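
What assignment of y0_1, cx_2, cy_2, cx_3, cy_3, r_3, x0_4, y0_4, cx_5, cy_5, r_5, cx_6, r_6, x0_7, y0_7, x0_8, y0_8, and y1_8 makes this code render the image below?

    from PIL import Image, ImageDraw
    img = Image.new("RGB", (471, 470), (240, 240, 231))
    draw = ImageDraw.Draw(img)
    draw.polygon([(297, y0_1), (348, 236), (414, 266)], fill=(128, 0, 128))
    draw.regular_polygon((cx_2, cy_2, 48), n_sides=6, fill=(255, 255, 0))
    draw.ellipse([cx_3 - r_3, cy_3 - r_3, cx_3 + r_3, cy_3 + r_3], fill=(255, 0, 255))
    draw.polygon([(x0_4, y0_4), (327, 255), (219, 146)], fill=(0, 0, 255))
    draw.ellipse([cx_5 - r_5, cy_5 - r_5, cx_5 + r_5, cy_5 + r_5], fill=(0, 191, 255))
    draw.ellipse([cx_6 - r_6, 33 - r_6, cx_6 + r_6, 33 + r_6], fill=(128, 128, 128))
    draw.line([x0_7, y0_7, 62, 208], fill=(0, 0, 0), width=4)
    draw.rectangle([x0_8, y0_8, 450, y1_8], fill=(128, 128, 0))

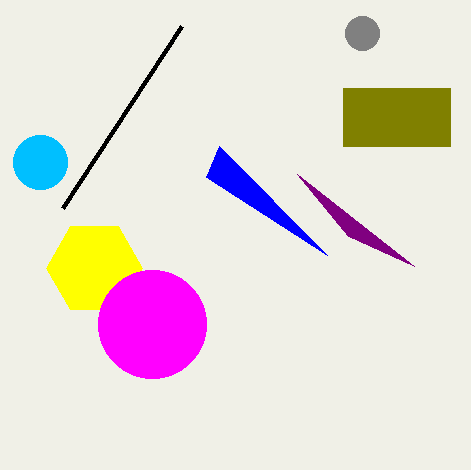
y0_1 = 174, cx_2 = 94, cy_2 = 268, cx_3 = 152, cy_3 = 324, r_3 = 54, x0_4 = 206, y0_4 = 177, cx_5 = 40, cy_5 = 162, r_5 = 27, cx_6 = 362, r_6 = 17, x0_7 = 181, y0_7 = 26, x0_8 = 343, y0_8 = 88, y1_8 = 146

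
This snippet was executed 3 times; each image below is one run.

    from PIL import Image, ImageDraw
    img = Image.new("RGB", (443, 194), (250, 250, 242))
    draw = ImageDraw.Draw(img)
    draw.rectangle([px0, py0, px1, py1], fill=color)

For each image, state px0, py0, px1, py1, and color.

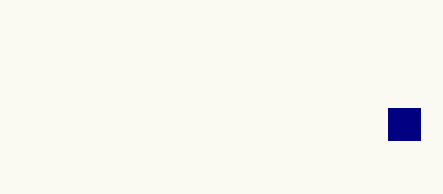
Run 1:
px0 = 388
py0 = 108
px1 = 420
py1 = 140
color = 'navy'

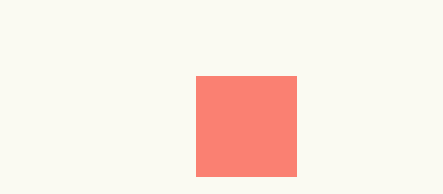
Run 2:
px0 = 196
py0 = 76
px1 = 296
py1 = 176
color = 'salmon'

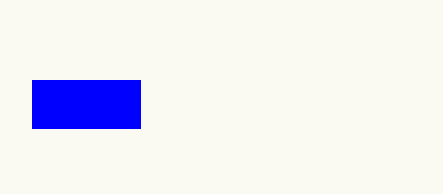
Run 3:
px0 = 32, py0 = 80, px1 = 140, py1 = 128, color = 'blue'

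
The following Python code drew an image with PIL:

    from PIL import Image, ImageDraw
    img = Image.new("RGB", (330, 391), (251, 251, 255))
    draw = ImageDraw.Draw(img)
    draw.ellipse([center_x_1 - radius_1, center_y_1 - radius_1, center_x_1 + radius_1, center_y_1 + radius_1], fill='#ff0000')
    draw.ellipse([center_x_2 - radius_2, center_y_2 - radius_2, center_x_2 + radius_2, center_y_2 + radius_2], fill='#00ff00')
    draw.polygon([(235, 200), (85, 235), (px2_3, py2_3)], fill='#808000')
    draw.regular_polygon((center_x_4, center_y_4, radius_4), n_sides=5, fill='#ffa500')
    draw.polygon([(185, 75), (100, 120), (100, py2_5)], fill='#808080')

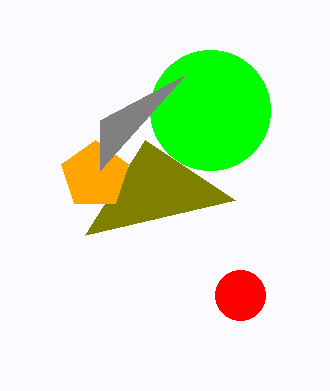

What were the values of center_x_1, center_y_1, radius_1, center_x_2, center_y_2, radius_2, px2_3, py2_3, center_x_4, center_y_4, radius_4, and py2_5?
center_x_1 = 240, center_y_1 = 295, radius_1 = 25, center_x_2 = 210, center_y_2 = 110, radius_2 = 60, px2_3 = 145, py2_3 = 140, center_x_4 = 95, center_y_4 = 175, radius_4 = 35, py2_5 = 170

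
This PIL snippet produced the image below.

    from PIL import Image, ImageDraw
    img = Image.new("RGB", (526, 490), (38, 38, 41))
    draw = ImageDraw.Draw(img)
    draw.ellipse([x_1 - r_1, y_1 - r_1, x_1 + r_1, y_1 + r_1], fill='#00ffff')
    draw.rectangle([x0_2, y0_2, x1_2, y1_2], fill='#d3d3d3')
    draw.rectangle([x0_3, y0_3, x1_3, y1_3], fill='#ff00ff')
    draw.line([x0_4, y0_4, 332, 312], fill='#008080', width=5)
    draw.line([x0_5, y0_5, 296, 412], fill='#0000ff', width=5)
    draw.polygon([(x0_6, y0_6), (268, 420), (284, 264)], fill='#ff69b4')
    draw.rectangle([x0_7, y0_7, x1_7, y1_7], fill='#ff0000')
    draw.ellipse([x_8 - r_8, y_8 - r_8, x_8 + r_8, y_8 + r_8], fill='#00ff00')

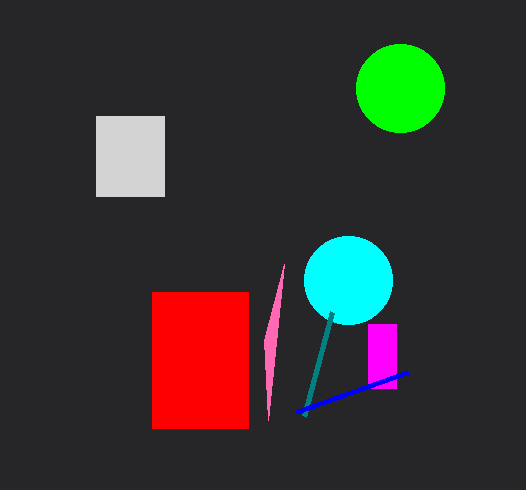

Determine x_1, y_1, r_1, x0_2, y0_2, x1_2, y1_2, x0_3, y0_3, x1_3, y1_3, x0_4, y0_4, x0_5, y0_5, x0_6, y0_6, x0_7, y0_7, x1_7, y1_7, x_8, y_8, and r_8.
x_1 = 348, y_1 = 280, r_1 = 44, x0_2 = 96, y0_2 = 116, x1_2 = 164, y1_2 = 196, x0_3 = 368, y0_3 = 324, x1_3 = 396, y1_3 = 388, x0_4 = 304, y0_4 = 416, x0_5 = 408, y0_5 = 372, x0_6 = 264, y0_6 = 340, x0_7 = 152, y0_7 = 292, x1_7 = 248, y1_7 = 428, x_8 = 400, y_8 = 88, r_8 = 44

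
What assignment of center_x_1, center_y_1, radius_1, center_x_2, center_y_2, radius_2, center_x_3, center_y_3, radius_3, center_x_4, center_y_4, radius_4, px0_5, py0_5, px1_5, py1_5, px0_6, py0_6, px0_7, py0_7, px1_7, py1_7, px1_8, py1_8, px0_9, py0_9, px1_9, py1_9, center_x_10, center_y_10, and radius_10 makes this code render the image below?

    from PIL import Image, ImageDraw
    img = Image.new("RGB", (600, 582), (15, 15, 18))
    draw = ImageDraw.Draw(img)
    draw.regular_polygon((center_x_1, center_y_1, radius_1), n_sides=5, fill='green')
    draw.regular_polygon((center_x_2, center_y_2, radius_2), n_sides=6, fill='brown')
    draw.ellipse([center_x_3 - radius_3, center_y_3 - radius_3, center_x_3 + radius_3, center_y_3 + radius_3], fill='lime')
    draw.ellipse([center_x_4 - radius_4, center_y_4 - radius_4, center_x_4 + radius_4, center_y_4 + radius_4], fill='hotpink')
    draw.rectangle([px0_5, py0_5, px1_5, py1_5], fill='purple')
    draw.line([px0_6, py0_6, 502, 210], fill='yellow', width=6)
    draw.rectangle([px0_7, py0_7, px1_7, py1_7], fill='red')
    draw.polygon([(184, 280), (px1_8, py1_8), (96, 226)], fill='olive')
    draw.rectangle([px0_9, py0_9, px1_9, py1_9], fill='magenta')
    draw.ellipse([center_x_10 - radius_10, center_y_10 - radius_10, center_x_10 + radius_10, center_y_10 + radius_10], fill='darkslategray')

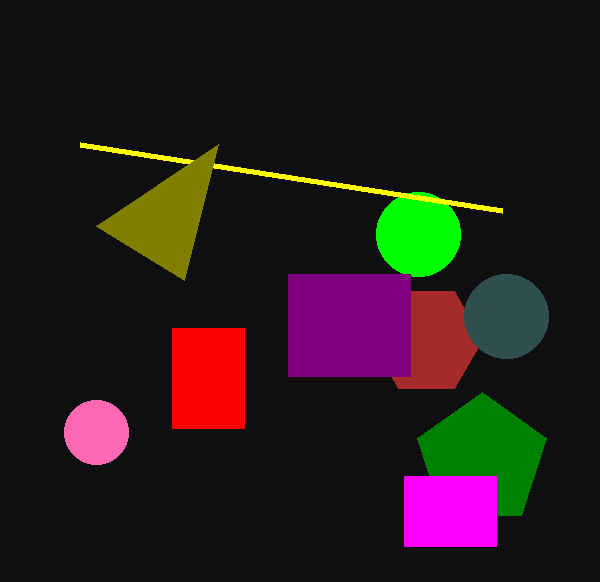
center_x_1 = 482
center_y_1 = 460
radius_1 = 68
center_x_2 = 426
center_y_2 = 340
radius_2 = 56
center_x_3 = 418
center_y_3 = 234
radius_3 = 42
center_x_4 = 96
center_y_4 = 432
radius_4 = 32
px0_5 = 288
py0_5 = 274
px1_5 = 410
py1_5 = 376
px0_6 = 80
py0_6 = 144
px0_7 = 172
py0_7 = 328
px1_7 = 244
py1_7 = 428
px1_8 = 218
py1_8 = 144
px0_9 = 404
py0_9 = 476
px1_9 = 496
py1_9 = 546
center_x_10 = 506
center_y_10 = 316
radius_10 = 42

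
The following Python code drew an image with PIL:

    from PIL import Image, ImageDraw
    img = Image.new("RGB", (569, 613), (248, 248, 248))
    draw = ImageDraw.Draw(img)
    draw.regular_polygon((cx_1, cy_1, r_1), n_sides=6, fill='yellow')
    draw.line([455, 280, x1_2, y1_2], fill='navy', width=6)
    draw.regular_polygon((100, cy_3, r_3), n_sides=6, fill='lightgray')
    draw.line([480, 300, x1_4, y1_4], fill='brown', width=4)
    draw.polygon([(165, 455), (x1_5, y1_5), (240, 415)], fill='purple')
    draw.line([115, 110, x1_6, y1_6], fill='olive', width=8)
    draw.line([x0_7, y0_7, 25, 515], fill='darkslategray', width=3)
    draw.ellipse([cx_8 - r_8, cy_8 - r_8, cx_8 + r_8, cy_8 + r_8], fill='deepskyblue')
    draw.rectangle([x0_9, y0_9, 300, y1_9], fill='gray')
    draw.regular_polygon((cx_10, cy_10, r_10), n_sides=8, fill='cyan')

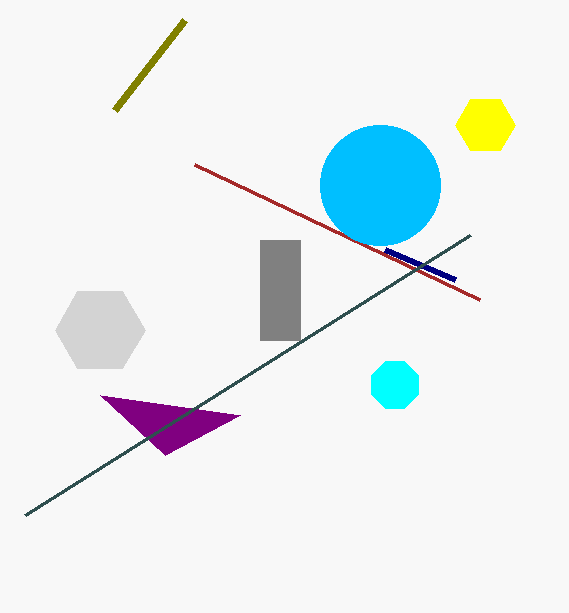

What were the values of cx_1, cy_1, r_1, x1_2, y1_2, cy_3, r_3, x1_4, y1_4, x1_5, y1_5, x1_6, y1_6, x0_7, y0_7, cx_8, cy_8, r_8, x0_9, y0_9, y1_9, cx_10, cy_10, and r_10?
cx_1 = 485; cy_1 = 125; r_1 = 30; x1_2 = 385; y1_2 = 250; cy_3 = 330; r_3 = 45; x1_4 = 195; y1_4 = 165; x1_5 = 100; y1_5 = 395; x1_6 = 185; y1_6 = 20; x0_7 = 470; y0_7 = 235; cx_8 = 380; cy_8 = 185; r_8 = 60; x0_9 = 260; y0_9 = 240; y1_9 = 340; cx_10 = 395; cy_10 = 385; r_10 = 25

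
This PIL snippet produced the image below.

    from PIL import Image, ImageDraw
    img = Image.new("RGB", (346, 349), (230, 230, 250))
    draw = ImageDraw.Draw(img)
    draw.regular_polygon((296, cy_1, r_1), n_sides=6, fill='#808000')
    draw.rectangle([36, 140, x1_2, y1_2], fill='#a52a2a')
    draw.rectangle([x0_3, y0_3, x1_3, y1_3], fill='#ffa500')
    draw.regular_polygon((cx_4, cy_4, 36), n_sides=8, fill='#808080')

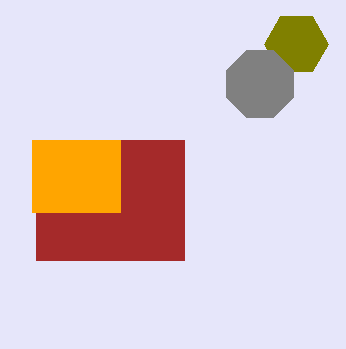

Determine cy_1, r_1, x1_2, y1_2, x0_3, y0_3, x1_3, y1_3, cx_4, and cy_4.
cy_1 = 44, r_1 = 32, x1_2 = 184, y1_2 = 260, x0_3 = 32, y0_3 = 140, x1_3 = 120, y1_3 = 212, cx_4 = 260, cy_4 = 84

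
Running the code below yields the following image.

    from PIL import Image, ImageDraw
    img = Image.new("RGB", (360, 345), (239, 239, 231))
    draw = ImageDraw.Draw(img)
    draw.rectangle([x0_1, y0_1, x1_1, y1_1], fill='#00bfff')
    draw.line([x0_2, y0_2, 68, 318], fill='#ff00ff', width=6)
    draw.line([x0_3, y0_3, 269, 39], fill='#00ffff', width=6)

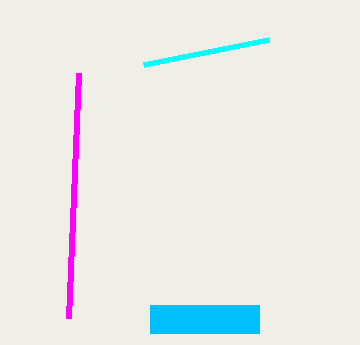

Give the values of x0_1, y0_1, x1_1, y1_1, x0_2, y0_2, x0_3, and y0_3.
x0_1 = 150
y0_1 = 305
x1_1 = 259
y1_1 = 333
x0_2 = 78
y0_2 = 73
x0_3 = 144
y0_3 = 64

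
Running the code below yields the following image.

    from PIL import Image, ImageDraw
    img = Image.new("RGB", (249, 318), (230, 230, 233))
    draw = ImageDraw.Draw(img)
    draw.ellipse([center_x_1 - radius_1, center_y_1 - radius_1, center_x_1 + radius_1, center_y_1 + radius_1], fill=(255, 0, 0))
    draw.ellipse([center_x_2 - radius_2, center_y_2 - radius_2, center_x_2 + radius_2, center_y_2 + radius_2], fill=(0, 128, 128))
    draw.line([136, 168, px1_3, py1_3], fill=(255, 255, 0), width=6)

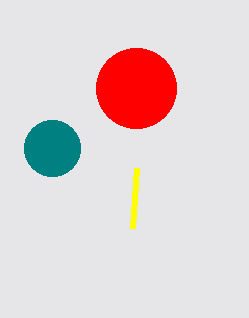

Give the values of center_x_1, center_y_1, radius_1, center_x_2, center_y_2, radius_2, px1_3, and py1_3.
center_x_1 = 136; center_y_1 = 88; radius_1 = 40; center_x_2 = 52; center_y_2 = 148; radius_2 = 28; px1_3 = 132; py1_3 = 228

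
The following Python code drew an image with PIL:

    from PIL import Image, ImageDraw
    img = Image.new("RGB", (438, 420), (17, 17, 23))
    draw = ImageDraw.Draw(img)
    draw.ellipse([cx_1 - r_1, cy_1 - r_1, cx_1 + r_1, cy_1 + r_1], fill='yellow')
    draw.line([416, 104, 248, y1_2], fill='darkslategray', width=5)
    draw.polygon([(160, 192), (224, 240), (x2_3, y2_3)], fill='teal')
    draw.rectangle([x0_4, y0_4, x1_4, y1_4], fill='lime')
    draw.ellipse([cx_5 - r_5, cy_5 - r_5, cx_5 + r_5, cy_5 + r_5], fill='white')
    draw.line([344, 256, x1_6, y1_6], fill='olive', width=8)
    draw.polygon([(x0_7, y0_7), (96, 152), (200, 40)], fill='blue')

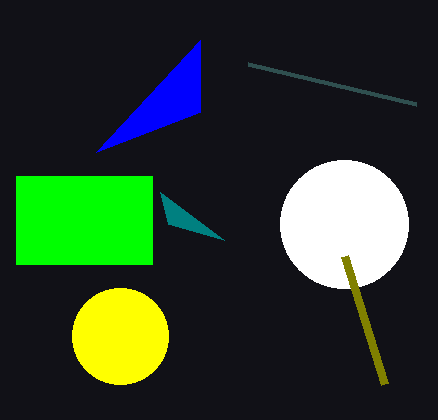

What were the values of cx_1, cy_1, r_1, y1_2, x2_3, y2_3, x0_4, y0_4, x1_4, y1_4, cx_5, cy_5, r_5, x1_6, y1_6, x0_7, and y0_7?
cx_1 = 120, cy_1 = 336, r_1 = 48, y1_2 = 64, x2_3 = 168, y2_3 = 224, x0_4 = 16, y0_4 = 176, x1_4 = 152, y1_4 = 264, cx_5 = 344, cy_5 = 224, r_5 = 64, x1_6 = 384, y1_6 = 384, x0_7 = 200, y0_7 = 112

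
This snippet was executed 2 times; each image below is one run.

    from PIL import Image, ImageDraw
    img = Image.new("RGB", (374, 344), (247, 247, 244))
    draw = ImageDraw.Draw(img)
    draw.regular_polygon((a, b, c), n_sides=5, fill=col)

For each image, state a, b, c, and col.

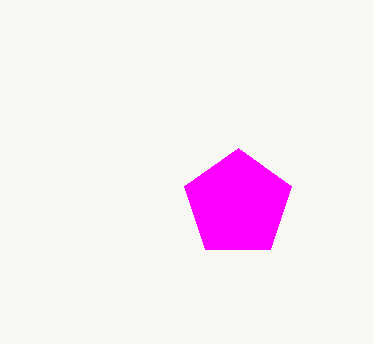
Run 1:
a = 238, b = 204, c = 56, col = 'magenta'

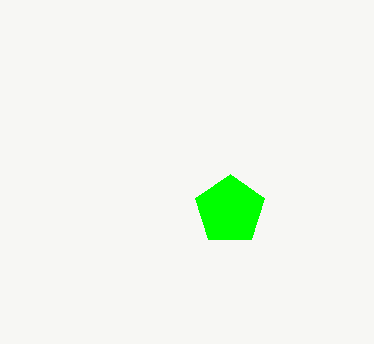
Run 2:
a = 230
b = 210
c = 36
col = 'lime'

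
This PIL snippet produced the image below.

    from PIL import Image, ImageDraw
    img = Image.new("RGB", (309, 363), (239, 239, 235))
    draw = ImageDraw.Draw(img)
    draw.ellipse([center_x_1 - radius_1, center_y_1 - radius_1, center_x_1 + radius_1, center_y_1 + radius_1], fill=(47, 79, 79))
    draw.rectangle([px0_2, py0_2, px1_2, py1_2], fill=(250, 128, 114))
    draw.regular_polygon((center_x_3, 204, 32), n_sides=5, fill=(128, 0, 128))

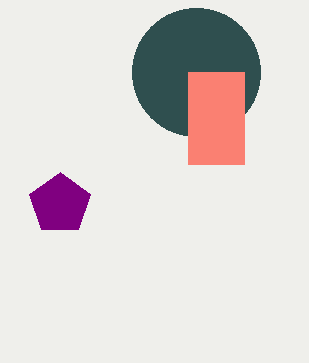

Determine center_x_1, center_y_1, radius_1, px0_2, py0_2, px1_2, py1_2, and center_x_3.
center_x_1 = 196
center_y_1 = 72
radius_1 = 64
px0_2 = 188
py0_2 = 72
px1_2 = 244
py1_2 = 164
center_x_3 = 60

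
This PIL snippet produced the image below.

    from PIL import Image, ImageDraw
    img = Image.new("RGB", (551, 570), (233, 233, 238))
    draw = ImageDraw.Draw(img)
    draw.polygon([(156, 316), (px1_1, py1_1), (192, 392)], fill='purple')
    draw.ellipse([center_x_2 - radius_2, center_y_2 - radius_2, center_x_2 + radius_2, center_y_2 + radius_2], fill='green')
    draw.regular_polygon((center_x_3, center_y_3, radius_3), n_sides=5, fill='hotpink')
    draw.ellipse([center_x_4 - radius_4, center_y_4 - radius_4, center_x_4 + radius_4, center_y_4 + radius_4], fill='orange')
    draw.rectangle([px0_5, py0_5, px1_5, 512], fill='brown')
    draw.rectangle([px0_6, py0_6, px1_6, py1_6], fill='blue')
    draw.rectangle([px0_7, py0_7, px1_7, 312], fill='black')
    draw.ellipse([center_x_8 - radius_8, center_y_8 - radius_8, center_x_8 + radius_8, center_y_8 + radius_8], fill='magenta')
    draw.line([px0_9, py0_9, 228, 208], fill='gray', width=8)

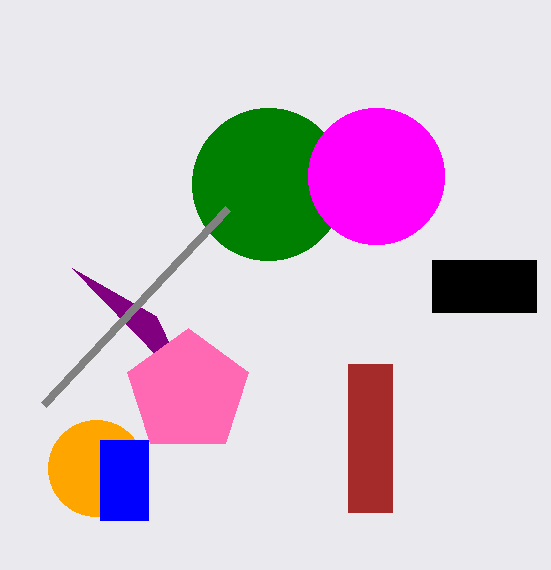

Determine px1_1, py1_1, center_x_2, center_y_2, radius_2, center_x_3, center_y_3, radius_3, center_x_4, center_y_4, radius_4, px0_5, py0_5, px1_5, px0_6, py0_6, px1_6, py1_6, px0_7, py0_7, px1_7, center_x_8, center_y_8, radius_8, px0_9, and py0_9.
px1_1 = 72
py1_1 = 268
center_x_2 = 268
center_y_2 = 184
radius_2 = 76
center_x_3 = 188
center_y_3 = 392
radius_3 = 64
center_x_4 = 96
center_y_4 = 468
radius_4 = 48
px0_5 = 348
py0_5 = 364
px1_5 = 392
px0_6 = 100
py0_6 = 440
px1_6 = 148
py1_6 = 520
px0_7 = 432
py0_7 = 260
px1_7 = 536
center_x_8 = 376
center_y_8 = 176
radius_8 = 68
px0_9 = 44
py0_9 = 404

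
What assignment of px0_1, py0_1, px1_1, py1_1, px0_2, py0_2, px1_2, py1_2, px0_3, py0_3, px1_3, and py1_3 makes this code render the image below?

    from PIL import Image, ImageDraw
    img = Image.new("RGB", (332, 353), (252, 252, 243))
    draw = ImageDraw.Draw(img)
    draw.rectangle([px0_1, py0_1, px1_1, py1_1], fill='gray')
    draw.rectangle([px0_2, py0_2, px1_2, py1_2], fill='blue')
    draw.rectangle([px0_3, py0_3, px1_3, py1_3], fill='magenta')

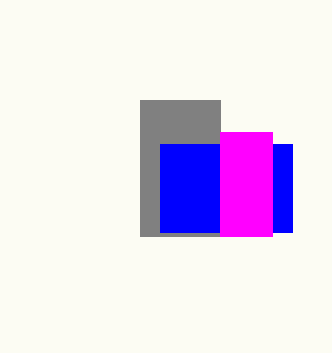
px0_1 = 140; py0_1 = 100; px1_1 = 220; py1_1 = 236; px0_2 = 160; py0_2 = 144; px1_2 = 292; py1_2 = 232; px0_3 = 220; py0_3 = 132; px1_3 = 272; py1_3 = 236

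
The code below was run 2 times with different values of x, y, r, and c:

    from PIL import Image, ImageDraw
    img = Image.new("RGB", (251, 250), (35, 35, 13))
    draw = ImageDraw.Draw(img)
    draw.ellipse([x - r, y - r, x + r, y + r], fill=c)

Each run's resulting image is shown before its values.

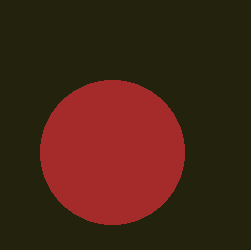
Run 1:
x = 112
y = 152
r = 72
c = 'brown'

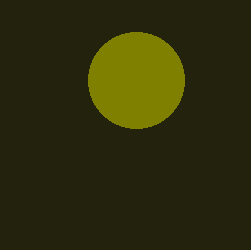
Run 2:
x = 136, y = 80, r = 48, c = 'olive'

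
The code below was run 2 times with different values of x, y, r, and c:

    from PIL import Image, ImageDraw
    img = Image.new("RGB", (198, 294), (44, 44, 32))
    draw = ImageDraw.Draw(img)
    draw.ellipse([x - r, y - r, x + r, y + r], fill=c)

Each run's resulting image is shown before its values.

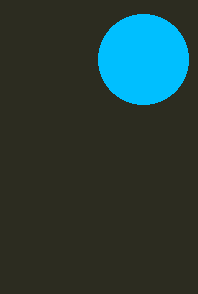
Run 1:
x = 143; y = 59; r = 45; c = 'deepskyblue'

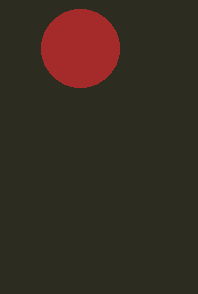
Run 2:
x = 80, y = 48, r = 39, c = 'brown'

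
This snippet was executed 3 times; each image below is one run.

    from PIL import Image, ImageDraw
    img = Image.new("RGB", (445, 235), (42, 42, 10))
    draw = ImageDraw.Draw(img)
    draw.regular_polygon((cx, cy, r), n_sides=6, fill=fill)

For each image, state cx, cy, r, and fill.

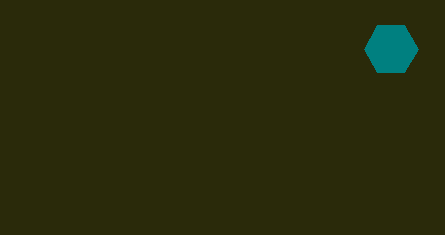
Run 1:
cx = 391, cy = 49, r = 27, fill = 'teal'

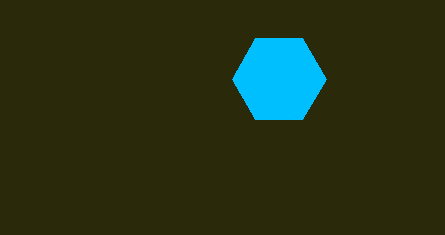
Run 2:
cx = 279; cy = 79; r = 47; fill = 'deepskyblue'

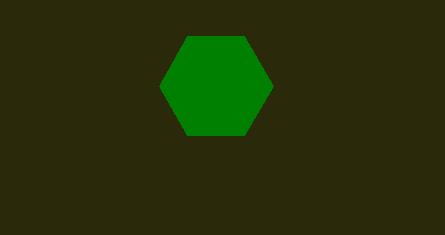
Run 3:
cx = 216
cy = 86
r = 57
fill = 'green'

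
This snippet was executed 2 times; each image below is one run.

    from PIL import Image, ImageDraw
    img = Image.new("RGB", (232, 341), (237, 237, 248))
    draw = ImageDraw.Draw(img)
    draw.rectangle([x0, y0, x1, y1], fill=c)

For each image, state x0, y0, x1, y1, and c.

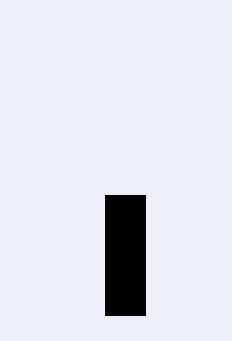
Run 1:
x0 = 105, y0 = 195, x1 = 145, y1 = 315, c = 'black'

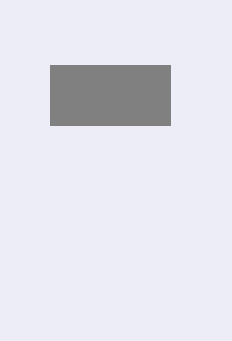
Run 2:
x0 = 50; y0 = 65; x1 = 170; y1 = 125; c = 'gray'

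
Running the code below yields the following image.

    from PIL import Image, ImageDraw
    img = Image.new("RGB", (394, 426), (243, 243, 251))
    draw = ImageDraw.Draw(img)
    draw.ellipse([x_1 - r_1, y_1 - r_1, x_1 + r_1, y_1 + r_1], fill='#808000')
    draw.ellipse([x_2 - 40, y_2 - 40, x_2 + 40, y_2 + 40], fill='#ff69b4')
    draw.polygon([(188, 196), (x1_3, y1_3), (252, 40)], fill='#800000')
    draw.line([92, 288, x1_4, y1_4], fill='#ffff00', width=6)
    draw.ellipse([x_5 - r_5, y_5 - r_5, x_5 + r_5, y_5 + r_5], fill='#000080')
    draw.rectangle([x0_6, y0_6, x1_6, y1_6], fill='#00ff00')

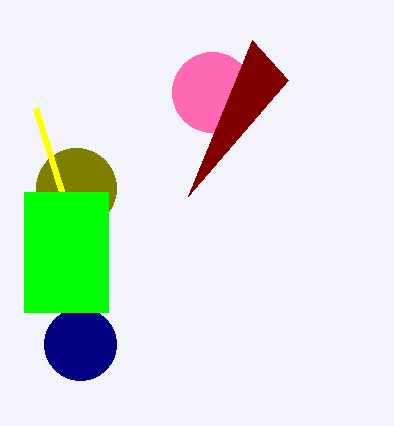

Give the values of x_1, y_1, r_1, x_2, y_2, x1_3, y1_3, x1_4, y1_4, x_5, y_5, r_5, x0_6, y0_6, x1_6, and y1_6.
x_1 = 76
y_1 = 188
r_1 = 40
x_2 = 212
y_2 = 92
x1_3 = 288
y1_3 = 80
x1_4 = 36
y1_4 = 108
x_5 = 80
y_5 = 344
r_5 = 36
x0_6 = 24
y0_6 = 192
x1_6 = 108
y1_6 = 312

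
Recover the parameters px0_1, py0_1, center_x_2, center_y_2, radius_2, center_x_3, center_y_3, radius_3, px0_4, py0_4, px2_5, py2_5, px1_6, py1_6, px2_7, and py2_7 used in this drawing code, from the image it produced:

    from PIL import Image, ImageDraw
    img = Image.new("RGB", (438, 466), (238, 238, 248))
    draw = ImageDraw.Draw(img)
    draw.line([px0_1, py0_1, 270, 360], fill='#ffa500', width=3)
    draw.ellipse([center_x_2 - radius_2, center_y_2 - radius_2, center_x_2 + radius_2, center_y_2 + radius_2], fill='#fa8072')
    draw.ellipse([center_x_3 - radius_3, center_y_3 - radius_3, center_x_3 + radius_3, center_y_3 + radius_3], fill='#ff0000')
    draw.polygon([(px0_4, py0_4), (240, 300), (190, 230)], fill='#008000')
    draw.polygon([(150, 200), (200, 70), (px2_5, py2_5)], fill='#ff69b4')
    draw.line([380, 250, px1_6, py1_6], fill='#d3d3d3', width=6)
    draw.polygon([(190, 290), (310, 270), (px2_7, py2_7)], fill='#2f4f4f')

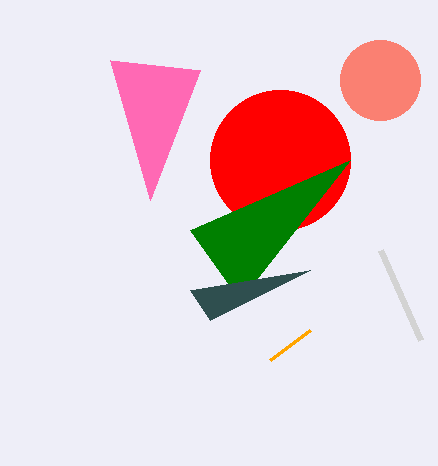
px0_1 = 310, py0_1 = 330, center_x_2 = 380, center_y_2 = 80, radius_2 = 40, center_x_3 = 280, center_y_3 = 160, radius_3 = 70, px0_4 = 350, py0_4 = 160, px2_5 = 110, py2_5 = 60, px1_6 = 420, py1_6 = 340, px2_7 = 210, py2_7 = 320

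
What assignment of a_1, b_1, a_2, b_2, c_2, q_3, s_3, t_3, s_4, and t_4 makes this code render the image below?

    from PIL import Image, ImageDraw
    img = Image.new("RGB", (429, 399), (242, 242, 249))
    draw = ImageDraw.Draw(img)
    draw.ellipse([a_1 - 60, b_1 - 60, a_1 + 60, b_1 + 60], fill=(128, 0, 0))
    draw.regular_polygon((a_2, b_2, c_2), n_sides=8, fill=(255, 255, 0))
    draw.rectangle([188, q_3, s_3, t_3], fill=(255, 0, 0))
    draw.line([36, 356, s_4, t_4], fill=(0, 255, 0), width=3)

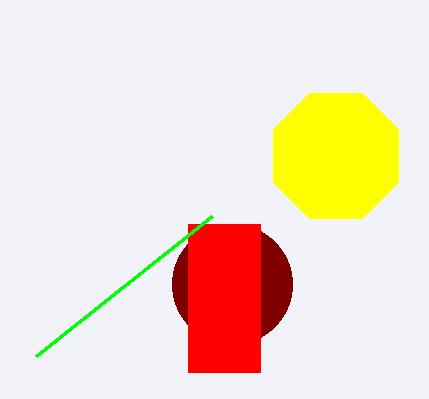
a_1 = 232; b_1 = 284; a_2 = 336; b_2 = 156; c_2 = 68; q_3 = 224; s_3 = 260; t_3 = 372; s_4 = 212; t_4 = 216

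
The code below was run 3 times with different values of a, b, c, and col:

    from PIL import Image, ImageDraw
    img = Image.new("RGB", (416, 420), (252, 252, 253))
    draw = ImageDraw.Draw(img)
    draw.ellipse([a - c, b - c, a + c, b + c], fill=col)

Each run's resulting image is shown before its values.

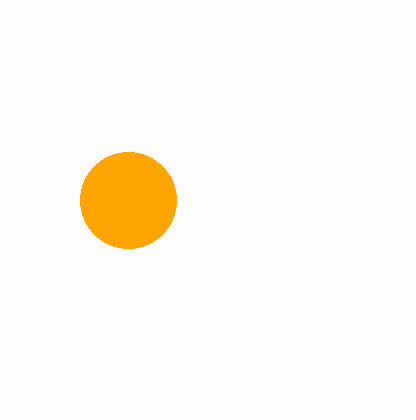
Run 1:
a = 128, b = 200, c = 48, col = 'orange'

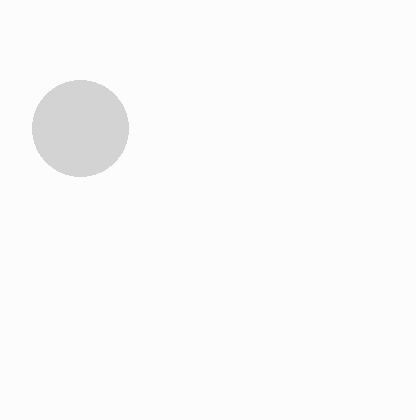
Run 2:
a = 80, b = 128, c = 48, col = 'lightgray'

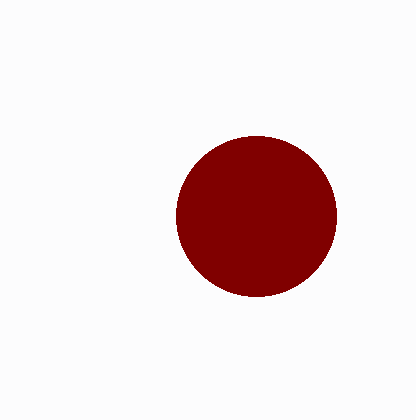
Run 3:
a = 256
b = 216
c = 80
col = 'maroon'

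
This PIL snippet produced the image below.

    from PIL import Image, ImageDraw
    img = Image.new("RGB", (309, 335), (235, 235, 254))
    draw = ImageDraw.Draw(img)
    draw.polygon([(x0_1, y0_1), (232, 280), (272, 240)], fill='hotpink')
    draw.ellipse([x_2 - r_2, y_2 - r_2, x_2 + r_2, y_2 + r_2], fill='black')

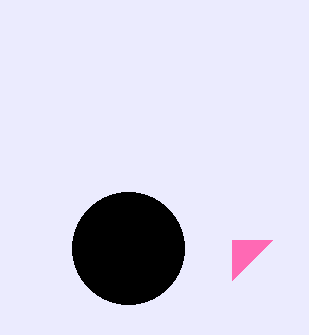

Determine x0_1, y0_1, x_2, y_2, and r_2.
x0_1 = 232; y0_1 = 240; x_2 = 128; y_2 = 248; r_2 = 56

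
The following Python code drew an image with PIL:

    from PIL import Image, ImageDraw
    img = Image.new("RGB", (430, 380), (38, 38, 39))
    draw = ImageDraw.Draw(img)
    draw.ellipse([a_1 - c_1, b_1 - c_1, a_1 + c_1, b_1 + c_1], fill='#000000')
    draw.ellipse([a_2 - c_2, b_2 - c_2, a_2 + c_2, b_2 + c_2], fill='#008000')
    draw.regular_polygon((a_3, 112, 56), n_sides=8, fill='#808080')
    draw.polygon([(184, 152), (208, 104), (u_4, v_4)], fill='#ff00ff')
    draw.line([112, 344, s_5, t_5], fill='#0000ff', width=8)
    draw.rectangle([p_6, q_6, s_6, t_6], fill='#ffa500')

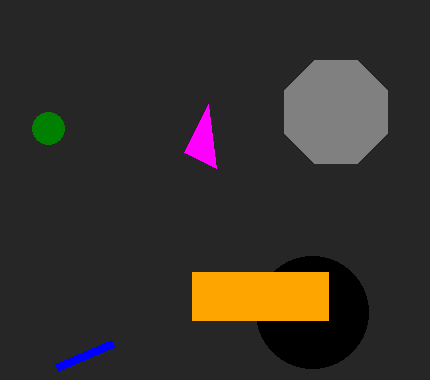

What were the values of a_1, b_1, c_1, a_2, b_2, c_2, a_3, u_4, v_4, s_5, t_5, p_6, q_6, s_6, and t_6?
a_1 = 312; b_1 = 312; c_1 = 56; a_2 = 48; b_2 = 128; c_2 = 16; a_3 = 336; u_4 = 216; v_4 = 168; s_5 = 56; t_5 = 368; p_6 = 192; q_6 = 272; s_6 = 328; t_6 = 320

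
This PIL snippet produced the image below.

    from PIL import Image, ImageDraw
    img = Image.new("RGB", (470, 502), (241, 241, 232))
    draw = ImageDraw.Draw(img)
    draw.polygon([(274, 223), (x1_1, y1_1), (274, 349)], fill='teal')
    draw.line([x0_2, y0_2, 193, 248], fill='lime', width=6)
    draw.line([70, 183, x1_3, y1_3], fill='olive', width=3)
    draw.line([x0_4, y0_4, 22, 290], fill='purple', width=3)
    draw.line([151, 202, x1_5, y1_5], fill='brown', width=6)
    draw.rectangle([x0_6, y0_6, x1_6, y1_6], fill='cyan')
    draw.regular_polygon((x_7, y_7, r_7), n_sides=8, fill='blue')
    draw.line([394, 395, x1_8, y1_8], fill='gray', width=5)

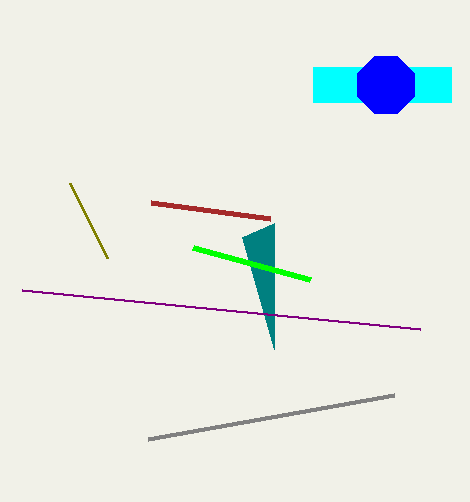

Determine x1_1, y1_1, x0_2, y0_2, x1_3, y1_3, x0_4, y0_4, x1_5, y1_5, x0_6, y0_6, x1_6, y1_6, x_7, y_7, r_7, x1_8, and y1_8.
x1_1 = 242, y1_1 = 237, x0_2 = 310, y0_2 = 280, x1_3 = 107, y1_3 = 258, x0_4 = 420, y0_4 = 329, x1_5 = 270, y1_5 = 218, x0_6 = 313, y0_6 = 67, x1_6 = 451, y1_6 = 102, x_7 = 386, y_7 = 85, r_7 = 31, x1_8 = 148, y1_8 = 439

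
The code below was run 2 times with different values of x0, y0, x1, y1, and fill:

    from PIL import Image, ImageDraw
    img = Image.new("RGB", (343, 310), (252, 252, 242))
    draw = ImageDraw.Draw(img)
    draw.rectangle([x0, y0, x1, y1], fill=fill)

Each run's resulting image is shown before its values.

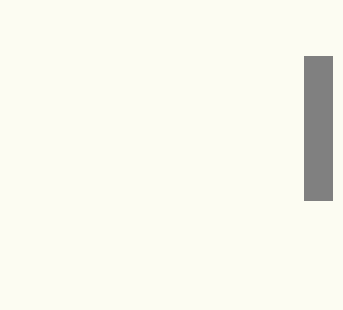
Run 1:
x0 = 304, y0 = 56, x1 = 332, y1 = 200, fill = 'gray'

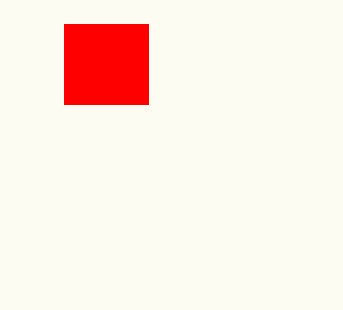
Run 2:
x0 = 64, y0 = 24, x1 = 148, y1 = 104, fill = 'red'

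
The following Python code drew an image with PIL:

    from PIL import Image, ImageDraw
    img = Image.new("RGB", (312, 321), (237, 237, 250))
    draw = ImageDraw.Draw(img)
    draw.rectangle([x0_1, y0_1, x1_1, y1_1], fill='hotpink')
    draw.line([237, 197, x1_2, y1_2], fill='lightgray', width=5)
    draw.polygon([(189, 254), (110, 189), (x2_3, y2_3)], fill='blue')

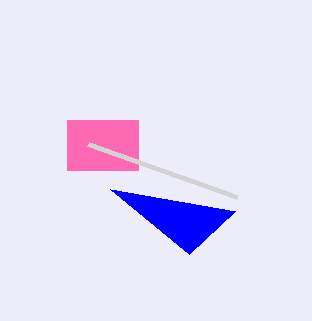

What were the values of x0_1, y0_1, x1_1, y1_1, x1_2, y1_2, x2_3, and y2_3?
x0_1 = 67, y0_1 = 120, x1_1 = 138, y1_1 = 170, x1_2 = 88, y1_2 = 144, x2_3 = 235, y2_3 = 211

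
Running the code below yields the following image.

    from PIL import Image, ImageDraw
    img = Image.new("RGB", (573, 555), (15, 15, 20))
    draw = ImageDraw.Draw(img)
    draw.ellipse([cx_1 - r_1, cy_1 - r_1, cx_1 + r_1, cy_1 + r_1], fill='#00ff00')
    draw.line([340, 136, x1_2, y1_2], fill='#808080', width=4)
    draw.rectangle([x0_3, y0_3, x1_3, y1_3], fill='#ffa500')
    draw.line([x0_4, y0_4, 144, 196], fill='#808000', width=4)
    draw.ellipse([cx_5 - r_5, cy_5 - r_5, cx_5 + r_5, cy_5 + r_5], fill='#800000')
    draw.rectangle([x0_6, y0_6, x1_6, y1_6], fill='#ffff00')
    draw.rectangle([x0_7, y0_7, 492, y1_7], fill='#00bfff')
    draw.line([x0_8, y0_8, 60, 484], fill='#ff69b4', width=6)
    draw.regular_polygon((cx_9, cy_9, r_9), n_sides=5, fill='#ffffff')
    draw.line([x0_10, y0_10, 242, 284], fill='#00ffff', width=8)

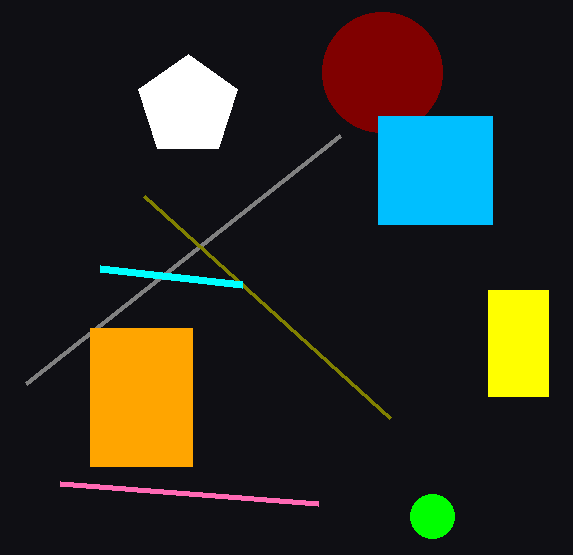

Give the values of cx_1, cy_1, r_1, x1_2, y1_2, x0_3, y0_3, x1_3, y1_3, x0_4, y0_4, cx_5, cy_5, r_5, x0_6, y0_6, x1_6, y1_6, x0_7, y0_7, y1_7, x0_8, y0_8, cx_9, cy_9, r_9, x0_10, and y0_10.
cx_1 = 432; cy_1 = 516; r_1 = 22; x1_2 = 26; y1_2 = 384; x0_3 = 90; y0_3 = 328; x1_3 = 192; y1_3 = 466; x0_4 = 390; y0_4 = 418; cx_5 = 382; cy_5 = 72; r_5 = 60; x0_6 = 488; y0_6 = 290; x1_6 = 548; y1_6 = 396; x0_7 = 378; y0_7 = 116; y1_7 = 224; x0_8 = 318; y0_8 = 504; cx_9 = 188; cy_9 = 106; r_9 = 52; x0_10 = 100; y0_10 = 268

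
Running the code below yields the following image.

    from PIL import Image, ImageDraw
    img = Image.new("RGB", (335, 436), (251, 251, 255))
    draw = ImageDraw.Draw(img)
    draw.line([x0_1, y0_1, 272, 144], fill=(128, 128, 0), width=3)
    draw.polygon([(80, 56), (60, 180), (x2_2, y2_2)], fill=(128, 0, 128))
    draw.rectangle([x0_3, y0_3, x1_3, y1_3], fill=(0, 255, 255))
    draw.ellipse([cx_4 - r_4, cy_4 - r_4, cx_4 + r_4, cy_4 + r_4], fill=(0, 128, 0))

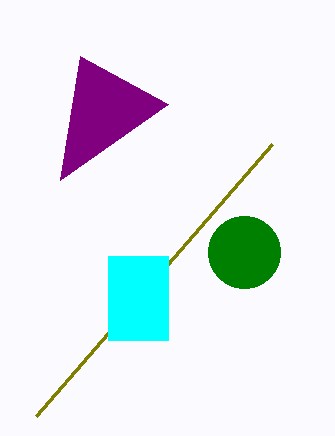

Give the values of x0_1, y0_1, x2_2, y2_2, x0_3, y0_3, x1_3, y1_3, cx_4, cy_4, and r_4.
x0_1 = 36; y0_1 = 416; x2_2 = 168; y2_2 = 104; x0_3 = 108; y0_3 = 256; x1_3 = 168; y1_3 = 340; cx_4 = 244; cy_4 = 252; r_4 = 36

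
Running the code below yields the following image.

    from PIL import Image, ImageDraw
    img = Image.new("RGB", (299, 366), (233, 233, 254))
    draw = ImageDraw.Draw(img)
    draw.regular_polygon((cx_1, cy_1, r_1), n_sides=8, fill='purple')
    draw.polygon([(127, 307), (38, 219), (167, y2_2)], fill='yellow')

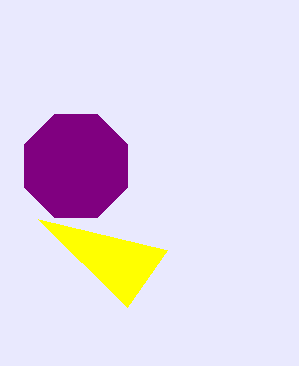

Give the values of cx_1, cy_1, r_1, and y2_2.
cx_1 = 76
cy_1 = 166
r_1 = 56
y2_2 = 250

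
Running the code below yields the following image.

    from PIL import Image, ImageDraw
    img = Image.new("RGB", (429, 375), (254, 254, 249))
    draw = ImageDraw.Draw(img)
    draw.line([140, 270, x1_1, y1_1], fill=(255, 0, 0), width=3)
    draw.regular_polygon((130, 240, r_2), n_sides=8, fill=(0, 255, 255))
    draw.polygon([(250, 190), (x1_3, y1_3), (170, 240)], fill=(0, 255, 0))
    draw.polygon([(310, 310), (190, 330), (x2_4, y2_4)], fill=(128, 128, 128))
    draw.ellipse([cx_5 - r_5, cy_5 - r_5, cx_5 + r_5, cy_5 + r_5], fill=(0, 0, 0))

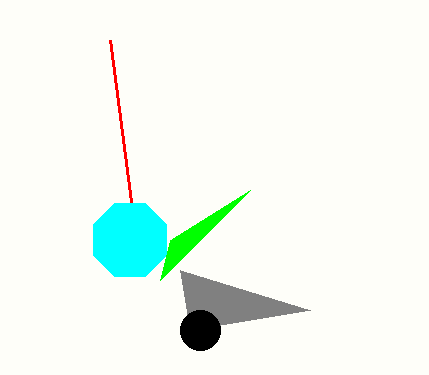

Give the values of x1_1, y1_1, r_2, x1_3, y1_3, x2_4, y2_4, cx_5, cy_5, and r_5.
x1_1 = 110, y1_1 = 40, r_2 = 40, x1_3 = 160, y1_3 = 280, x2_4 = 180, y2_4 = 270, cx_5 = 200, cy_5 = 330, r_5 = 20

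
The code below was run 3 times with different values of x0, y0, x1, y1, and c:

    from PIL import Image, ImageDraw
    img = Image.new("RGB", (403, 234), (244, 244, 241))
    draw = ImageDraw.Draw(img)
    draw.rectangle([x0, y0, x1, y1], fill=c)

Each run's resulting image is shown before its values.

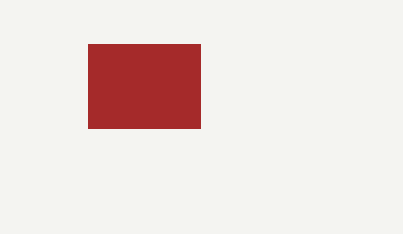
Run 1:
x0 = 88
y0 = 44
x1 = 200
y1 = 128
c = 'brown'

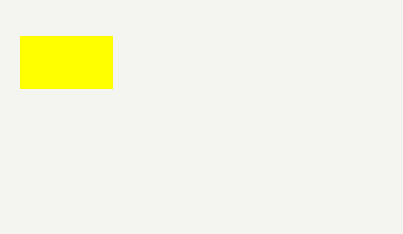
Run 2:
x0 = 20; y0 = 36; x1 = 112; y1 = 88; c = 'yellow'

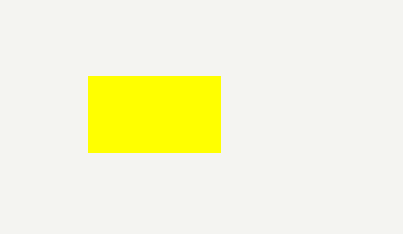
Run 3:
x0 = 88
y0 = 76
x1 = 220
y1 = 152
c = 'yellow'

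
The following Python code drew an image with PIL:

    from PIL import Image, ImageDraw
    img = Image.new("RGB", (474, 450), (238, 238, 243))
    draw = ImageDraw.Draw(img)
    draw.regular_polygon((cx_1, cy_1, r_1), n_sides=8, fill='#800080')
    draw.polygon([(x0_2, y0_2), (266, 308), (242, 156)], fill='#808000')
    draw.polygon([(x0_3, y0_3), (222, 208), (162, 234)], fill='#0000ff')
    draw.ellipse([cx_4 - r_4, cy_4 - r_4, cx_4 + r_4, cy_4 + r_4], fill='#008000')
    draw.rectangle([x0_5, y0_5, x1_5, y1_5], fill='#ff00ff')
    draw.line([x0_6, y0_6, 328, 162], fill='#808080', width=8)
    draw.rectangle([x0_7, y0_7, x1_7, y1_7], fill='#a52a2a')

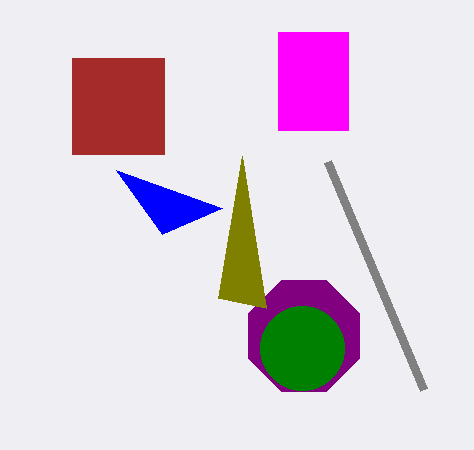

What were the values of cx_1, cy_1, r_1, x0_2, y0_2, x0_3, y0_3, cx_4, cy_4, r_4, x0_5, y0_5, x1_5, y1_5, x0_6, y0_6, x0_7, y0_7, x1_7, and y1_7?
cx_1 = 304
cy_1 = 336
r_1 = 60
x0_2 = 218
y0_2 = 298
x0_3 = 116
y0_3 = 170
cx_4 = 302
cy_4 = 348
r_4 = 42
x0_5 = 278
y0_5 = 32
x1_5 = 348
y1_5 = 130
x0_6 = 424
y0_6 = 390
x0_7 = 72
y0_7 = 58
x1_7 = 164
y1_7 = 154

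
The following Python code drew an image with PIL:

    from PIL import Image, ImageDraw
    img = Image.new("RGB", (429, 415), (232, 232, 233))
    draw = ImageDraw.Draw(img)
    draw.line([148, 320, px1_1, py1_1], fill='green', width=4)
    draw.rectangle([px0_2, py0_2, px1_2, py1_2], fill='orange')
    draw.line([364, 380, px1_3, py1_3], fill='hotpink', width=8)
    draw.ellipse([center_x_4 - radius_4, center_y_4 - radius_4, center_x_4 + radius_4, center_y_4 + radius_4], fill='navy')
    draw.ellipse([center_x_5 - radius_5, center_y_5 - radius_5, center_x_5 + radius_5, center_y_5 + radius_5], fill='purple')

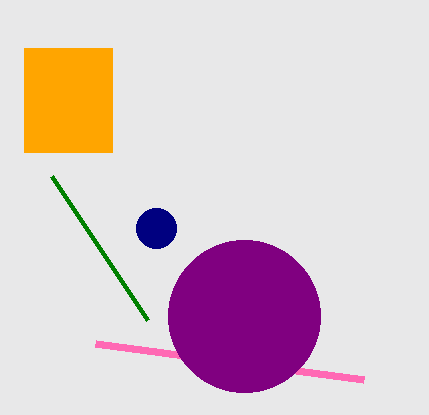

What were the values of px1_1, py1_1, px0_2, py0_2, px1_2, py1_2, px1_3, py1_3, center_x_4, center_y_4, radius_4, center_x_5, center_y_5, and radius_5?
px1_1 = 52
py1_1 = 176
px0_2 = 24
py0_2 = 48
px1_2 = 112
py1_2 = 152
px1_3 = 96
py1_3 = 344
center_x_4 = 156
center_y_4 = 228
radius_4 = 20
center_x_5 = 244
center_y_5 = 316
radius_5 = 76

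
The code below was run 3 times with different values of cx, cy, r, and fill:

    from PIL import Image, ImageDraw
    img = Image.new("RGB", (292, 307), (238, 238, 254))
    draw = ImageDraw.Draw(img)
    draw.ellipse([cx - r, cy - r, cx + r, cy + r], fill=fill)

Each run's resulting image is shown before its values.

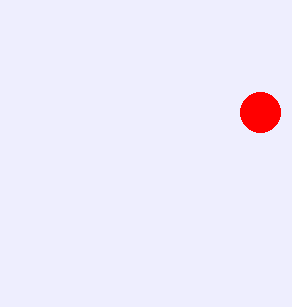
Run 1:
cx = 260; cy = 112; r = 20; fill = 'red'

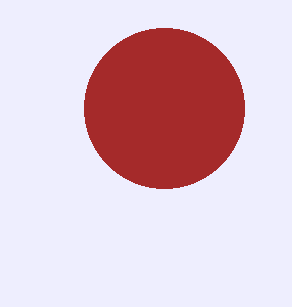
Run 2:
cx = 164
cy = 108
r = 80
fill = 'brown'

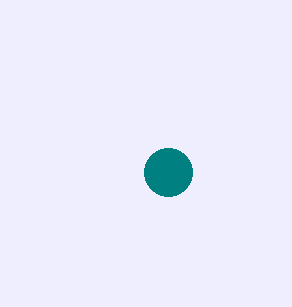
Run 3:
cx = 168, cy = 172, r = 24, fill = 'teal'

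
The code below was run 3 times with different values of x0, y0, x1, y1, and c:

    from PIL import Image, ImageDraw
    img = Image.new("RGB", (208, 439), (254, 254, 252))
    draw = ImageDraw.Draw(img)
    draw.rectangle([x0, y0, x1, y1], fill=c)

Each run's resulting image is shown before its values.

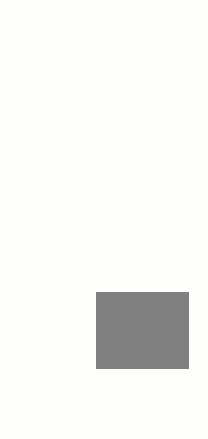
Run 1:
x0 = 96
y0 = 292
x1 = 188
y1 = 368
c = 'gray'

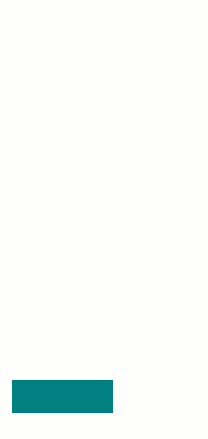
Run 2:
x0 = 12
y0 = 380
x1 = 112
y1 = 412
c = 'teal'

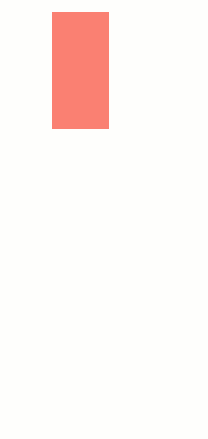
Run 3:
x0 = 52
y0 = 12
x1 = 108
y1 = 128
c = 'salmon'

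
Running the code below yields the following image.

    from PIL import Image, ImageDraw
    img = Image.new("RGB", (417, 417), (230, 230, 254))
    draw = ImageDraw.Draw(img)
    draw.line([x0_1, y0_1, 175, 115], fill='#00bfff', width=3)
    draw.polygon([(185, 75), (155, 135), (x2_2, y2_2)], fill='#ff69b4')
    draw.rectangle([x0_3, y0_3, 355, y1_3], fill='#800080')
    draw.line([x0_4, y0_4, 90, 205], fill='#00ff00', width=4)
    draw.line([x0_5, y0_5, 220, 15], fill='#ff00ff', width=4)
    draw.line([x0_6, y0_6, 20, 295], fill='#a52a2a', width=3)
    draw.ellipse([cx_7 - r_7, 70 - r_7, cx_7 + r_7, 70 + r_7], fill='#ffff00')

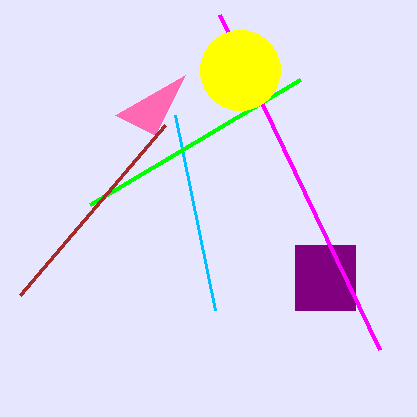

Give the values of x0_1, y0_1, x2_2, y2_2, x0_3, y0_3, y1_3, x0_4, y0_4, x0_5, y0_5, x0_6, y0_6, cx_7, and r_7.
x0_1 = 215
y0_1 = 310
x2_2 = 115
y2_2 = 115
x0_3 = 295
y0_3 = 245
y1_3 = 310
x0_4 = 300
y0_4 = 80
x0_5 = 380
y0_5 = 350
x0_6 = 165
y0_6 = 125
cx_7 = 240
r_7 = 40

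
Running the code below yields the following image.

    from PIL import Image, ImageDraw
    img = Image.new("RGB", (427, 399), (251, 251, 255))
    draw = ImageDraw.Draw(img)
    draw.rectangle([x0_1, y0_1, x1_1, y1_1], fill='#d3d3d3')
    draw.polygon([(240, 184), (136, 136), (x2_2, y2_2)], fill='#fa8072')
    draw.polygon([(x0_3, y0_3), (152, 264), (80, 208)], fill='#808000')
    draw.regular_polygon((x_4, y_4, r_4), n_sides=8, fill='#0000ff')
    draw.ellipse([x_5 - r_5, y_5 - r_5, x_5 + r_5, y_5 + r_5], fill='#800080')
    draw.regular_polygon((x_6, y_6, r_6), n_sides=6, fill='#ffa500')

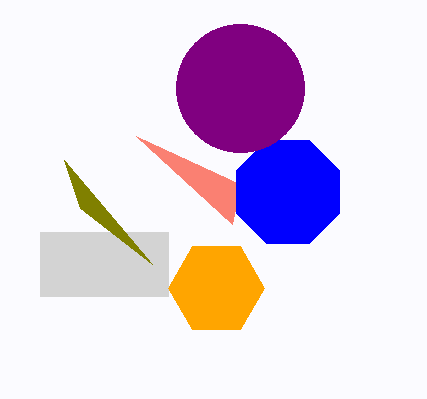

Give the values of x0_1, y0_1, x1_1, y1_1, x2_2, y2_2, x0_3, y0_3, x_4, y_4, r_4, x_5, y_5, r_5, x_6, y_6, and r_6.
x0_1 = 40
y0_1 = 232
x1_1 = 168
y1_1 = 296
x2_2 = 232
y2_2 = 224
x0_3 = 64
y0_3 = 160
x_4 = 288
y_4 = 192
r_4 = 56
x_5 = 240
y_5 = 88
r_5 = 64
x_6 = 216
y_6 = 288
r_6 = 48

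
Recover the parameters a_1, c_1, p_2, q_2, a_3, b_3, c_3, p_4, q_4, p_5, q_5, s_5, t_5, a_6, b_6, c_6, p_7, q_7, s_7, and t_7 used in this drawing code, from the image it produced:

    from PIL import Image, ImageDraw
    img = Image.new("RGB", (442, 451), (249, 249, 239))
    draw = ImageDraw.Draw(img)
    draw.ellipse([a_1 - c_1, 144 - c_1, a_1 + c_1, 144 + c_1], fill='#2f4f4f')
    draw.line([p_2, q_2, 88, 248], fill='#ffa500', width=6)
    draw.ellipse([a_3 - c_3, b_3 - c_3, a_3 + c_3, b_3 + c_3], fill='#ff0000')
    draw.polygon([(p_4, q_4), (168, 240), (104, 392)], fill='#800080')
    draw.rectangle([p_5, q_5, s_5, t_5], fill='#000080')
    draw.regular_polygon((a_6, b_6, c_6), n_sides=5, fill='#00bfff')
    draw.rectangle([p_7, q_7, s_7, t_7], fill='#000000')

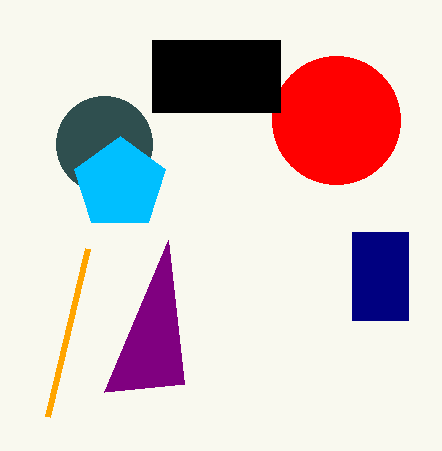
a_1 = 104, c_1 = 48, p_2 = 48, q_2 = 416, a_3 = 336, b_3 = 120, c_3 = 64, p_4 = 184, q_4 = 384, p_5 = 352, q_5 = 232, s_5 = 408, t_5 = 320, a_6 = 120, b_6 = 184, c_6 = 48, p_7 = 152, q_7 = 40, s_7 = 280, t_7 = 112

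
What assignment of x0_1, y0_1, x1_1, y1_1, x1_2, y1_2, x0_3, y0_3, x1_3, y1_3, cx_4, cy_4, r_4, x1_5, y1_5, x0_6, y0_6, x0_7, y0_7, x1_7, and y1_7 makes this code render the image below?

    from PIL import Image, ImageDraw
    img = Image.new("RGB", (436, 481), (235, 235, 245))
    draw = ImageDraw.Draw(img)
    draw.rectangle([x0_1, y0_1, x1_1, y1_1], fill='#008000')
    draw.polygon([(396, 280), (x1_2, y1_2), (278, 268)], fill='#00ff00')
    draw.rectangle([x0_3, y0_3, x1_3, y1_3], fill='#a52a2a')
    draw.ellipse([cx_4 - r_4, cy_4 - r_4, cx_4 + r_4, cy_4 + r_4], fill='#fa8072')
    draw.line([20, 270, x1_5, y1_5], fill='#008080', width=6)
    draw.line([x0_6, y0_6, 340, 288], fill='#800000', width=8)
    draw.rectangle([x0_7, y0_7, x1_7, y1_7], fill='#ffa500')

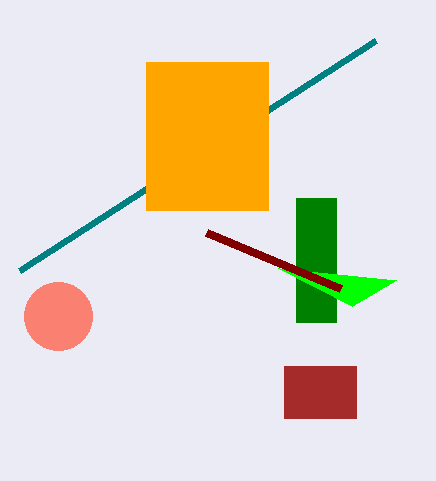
x0_1 = 296, y0_1 = 198, x1_1 = 336, y1_1 = 322, x1_2 = 352, y1_2 = 306, x0_3 = 284, y0_3 = 366, x1_3 = 356, y1_3 = 418, cx_4 = 58, cy_4 = 316, r_4 = 34, x1_5 = 376, y1_5 = 40, x0_6 = 206, y0_6 = 232, x0_7 = 146, y0_7 = 62, x1_7 = 268, y1_7 = 210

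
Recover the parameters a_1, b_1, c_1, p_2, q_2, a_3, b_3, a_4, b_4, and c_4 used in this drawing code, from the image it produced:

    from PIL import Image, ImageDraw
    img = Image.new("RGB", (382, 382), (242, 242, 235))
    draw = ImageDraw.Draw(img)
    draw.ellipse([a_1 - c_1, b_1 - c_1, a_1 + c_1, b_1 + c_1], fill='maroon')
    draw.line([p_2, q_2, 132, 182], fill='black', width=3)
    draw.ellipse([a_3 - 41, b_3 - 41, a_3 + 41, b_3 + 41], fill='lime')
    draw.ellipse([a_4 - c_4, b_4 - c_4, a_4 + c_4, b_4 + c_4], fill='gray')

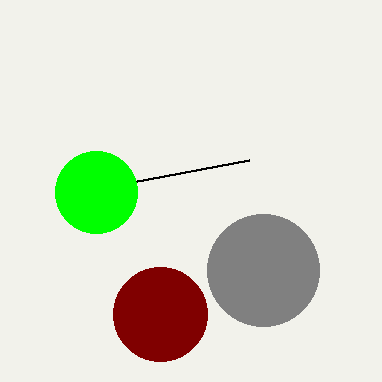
a_1 = 160
b_1 = 314
c_1 = 47
p_2 = 249
q_2 = 160
a_3 = 96
b_3 = 192
a_4 = 263
b_4 = 270
c_4 = 56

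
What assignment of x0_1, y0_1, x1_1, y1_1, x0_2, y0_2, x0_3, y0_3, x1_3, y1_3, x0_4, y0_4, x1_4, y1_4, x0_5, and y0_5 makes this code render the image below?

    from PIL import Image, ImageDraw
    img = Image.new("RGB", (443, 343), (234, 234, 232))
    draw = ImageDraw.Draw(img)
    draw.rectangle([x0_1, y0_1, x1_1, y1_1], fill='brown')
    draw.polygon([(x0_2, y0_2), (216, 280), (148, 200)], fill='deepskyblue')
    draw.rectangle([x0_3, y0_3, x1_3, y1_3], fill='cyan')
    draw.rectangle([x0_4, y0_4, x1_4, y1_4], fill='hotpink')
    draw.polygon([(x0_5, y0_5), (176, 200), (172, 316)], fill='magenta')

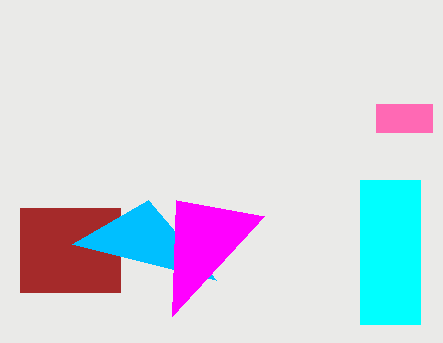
x0_1 = 20; y0_1 = 208; x1_1 = 120; y1_1 = 292; x0_2 = 72; y0_2 = 244; x0_3 = 360; y0_3 = 180; x1_3 = 420; y1_3 = 324; x0_4 = 376; y0_4 = 104; x1_4 = 432; y1_4 = 132; x0_5 = 264; y0_5 = 216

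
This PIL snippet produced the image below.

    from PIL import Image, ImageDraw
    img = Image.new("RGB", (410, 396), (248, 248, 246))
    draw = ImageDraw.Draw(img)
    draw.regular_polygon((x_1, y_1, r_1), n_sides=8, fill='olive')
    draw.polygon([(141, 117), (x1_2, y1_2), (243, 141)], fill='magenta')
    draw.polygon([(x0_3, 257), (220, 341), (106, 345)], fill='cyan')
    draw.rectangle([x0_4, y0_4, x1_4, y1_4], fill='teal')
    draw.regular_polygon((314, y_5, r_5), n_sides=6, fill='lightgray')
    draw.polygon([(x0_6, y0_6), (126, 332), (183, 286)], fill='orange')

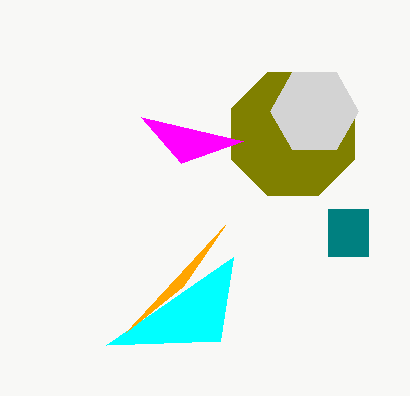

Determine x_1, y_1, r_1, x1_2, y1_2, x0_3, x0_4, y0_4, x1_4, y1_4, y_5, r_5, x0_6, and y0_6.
x_1 = 293, y_1 = 134, r_1 = 67, x1_2 = 181, y1_2 = 163, x0_3 = 233, x0_4 = 328, y0_4 = 209, x1_4 = 368, y1_4 = 256, y_5 = 111, r_5 = 44, x0_6 = 225, y0_6 = 225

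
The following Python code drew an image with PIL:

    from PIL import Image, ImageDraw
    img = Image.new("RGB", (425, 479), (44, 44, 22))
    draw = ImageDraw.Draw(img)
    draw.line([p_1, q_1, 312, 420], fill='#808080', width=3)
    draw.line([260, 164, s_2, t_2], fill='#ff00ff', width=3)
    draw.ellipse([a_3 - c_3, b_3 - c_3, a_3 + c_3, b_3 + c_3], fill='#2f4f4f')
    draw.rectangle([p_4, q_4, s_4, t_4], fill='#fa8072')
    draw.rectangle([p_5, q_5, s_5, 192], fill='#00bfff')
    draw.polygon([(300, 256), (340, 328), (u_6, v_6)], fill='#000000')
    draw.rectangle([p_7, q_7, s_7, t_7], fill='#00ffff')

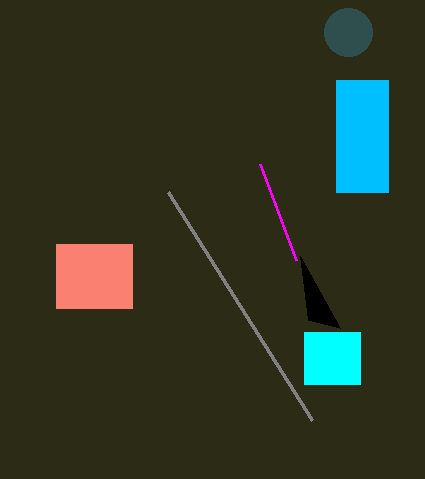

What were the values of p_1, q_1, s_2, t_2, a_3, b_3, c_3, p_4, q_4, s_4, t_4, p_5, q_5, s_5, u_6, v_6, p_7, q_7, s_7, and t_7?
p_1 = 168, q_1 = 192, s_2 = 296, t_2 = 260, a_3 = 348, b_3 = 32, c_3 = 24, p_4 = 56, q_4 = 244, s_4 = 132, t_4 = 308, p_5 = 336, q_5 = 80, s_5 = 388, u_6 = 308, v_6 = 320, p_7 = 304, q_7 = 332, s_7 = 360, t_7 = 384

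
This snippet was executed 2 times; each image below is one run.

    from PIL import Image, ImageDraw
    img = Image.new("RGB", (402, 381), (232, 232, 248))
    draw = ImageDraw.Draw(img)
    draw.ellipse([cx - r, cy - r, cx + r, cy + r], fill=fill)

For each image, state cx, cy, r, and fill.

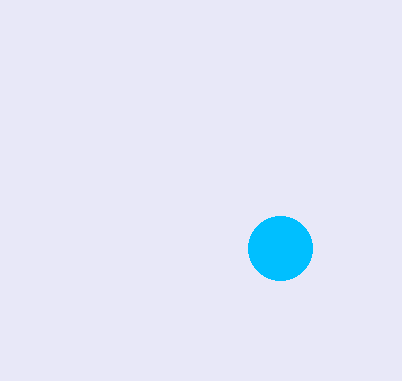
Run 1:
cx = 280
cy = 248
r = 32
fill = 'deepskyblue'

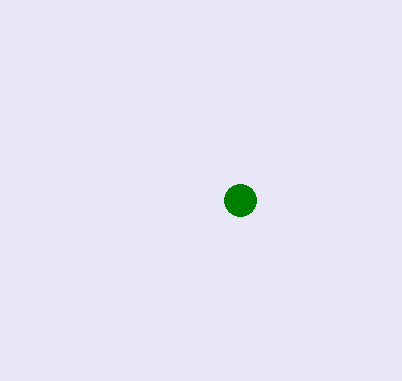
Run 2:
cx = 240; cy = 200; r = 16; fill = 'green'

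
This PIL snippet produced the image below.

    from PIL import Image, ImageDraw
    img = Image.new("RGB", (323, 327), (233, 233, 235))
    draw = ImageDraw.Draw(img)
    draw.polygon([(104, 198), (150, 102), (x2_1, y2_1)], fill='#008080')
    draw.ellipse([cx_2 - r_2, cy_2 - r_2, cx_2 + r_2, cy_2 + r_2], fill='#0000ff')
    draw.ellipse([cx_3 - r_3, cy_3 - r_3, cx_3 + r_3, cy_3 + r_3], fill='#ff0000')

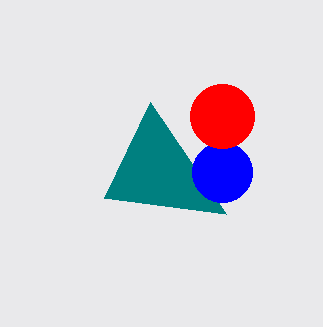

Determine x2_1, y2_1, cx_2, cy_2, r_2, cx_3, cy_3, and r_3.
x2_1 = 226, y2_1 = 214, cx_2 = 222, cy_2 = 172, r_2 = 30, cx_3 = 222, cy_3 = 116, r_3 = 32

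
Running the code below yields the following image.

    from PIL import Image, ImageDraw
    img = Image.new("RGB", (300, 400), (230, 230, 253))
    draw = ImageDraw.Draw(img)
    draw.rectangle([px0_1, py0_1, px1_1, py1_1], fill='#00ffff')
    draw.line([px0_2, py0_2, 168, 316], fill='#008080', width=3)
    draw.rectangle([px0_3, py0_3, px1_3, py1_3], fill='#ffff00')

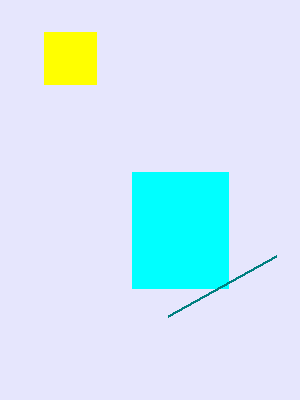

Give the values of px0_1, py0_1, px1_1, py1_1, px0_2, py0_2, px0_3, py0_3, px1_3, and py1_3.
px0_1 = 132; py0_1 = 172; px1_1 = 228; py1_1 = 288; px0_2 = 276; py0_2 = 256; px0_3 = 44; py0_3 = 32; px1_3 = 96; py1_3 = 84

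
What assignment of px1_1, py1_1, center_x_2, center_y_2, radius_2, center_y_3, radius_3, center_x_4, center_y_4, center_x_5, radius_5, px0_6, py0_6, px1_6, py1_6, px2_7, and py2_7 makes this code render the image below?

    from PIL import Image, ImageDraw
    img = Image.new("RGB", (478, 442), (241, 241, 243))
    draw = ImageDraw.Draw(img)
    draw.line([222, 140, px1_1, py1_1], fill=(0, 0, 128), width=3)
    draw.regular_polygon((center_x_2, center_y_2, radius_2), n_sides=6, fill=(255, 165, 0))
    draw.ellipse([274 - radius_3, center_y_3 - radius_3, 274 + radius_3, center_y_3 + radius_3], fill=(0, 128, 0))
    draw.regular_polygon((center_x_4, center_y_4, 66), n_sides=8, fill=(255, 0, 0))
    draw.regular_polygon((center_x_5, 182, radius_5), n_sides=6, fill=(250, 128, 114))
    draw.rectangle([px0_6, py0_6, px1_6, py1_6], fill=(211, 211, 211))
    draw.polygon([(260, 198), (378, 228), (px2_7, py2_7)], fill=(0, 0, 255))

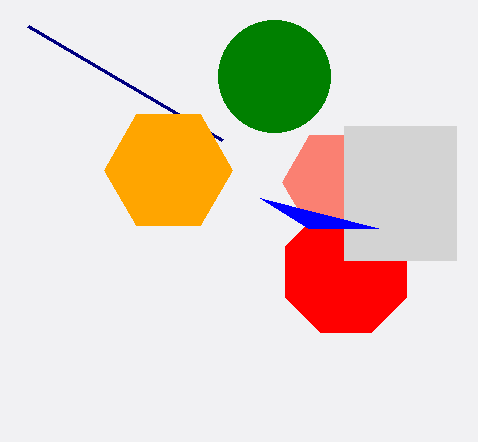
px1_1 = 28
py1_1 = 26
center_x_2 = 168
center_y_2 = 170
radius_2 = 64
center_y_3 = 76
radius_3 = 56
center_x_4 = 346
center_y_4 = 272
center_x_5 = 336
radius_5 = 54
px0_6 = 344
py0_6 = 126
px1_6 = 456
py1_6 = 260
px2_7 = 308
py2_7 = 228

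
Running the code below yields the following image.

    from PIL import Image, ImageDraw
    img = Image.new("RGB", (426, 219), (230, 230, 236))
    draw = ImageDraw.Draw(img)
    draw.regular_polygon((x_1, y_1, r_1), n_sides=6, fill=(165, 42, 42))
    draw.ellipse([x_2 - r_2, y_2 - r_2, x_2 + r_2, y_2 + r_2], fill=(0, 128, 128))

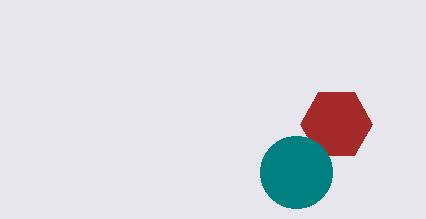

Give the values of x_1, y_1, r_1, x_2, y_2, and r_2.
x_1 = 336; y_1 = 124; r_1 = 36; x_2 = 296; y_2 = 172; r_2 = 36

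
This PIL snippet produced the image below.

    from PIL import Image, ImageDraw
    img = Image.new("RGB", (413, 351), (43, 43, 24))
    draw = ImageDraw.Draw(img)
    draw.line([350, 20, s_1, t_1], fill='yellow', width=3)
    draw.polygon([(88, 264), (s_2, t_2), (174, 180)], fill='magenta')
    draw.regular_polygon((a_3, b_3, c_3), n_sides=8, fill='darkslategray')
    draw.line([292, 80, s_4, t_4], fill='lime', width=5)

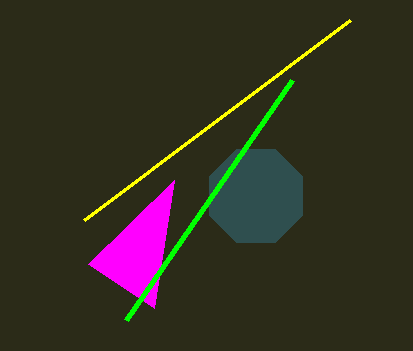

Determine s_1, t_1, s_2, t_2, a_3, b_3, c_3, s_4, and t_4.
s_1 = 84
t_1 = 220
s_2 = 154
t_2 = 308
a_3 = 256
b_3 = 196
c_3 = 50
s_4 = 126
t_4 = 320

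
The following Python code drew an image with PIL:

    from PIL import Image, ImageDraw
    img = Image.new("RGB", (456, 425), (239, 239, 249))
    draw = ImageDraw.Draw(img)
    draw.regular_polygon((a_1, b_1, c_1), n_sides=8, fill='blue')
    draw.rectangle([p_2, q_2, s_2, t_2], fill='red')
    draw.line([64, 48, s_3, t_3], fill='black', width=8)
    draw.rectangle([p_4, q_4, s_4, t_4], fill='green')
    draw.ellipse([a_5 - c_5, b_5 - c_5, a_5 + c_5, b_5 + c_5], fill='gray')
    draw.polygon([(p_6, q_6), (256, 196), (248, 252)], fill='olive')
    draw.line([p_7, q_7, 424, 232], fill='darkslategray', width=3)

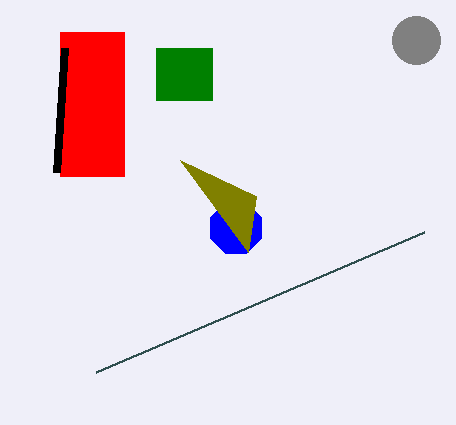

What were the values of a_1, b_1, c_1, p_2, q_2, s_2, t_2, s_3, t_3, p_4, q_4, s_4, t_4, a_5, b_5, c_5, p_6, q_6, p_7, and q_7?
a_1 = 236, b_1 = 228, c_1 = 28, p_2 = 60, q_2 = 32, s_2 = 124, t_2 = 176, s_3 = 56, t_3 = 172, p_4 = 156, q_4 = 48, s_4 = 212, t_4 = 100, a_5 = 416, b_5 = 40, c_5 = 24, p_6 = 180, q_6 = 160, p_7 = 96, q_7 = 372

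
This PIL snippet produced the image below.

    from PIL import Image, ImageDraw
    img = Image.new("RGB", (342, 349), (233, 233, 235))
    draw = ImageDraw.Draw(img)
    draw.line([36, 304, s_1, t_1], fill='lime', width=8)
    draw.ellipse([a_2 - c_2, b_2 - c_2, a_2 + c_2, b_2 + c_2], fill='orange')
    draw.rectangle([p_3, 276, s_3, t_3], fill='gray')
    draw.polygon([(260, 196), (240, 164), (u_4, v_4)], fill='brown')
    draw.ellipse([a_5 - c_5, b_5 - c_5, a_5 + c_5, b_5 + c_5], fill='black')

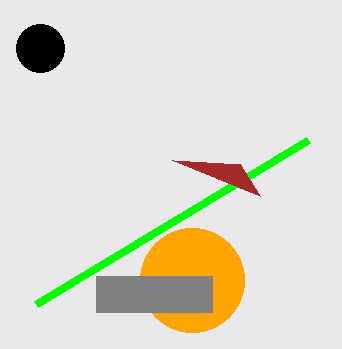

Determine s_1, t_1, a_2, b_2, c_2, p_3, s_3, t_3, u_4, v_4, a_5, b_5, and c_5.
s_1 = 308, t_1 = 140, a_2 = 192, b_2 = 280, c_2 = 52, p_3 = 96, s_3 = 212, t_3 = 312, u_4 = 172, v_4 = 160, a_5 = 40, b_5 = 48, c_5 = 24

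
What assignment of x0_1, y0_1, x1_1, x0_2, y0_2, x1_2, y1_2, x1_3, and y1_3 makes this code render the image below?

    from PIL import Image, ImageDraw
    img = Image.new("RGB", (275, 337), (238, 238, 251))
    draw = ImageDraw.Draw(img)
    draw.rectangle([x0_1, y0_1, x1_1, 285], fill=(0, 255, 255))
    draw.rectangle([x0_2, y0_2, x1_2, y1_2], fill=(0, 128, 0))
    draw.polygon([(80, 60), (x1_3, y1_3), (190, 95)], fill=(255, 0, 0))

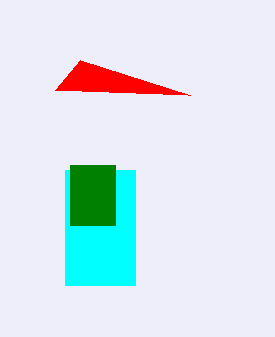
x0_1 = 65
y0_1 = 170
x1_1 = 135
x0_2 = 70
y0_2 = 165
x1_2 = 115
y1_2 = 225
x1_3 = 55
y1_3 = 90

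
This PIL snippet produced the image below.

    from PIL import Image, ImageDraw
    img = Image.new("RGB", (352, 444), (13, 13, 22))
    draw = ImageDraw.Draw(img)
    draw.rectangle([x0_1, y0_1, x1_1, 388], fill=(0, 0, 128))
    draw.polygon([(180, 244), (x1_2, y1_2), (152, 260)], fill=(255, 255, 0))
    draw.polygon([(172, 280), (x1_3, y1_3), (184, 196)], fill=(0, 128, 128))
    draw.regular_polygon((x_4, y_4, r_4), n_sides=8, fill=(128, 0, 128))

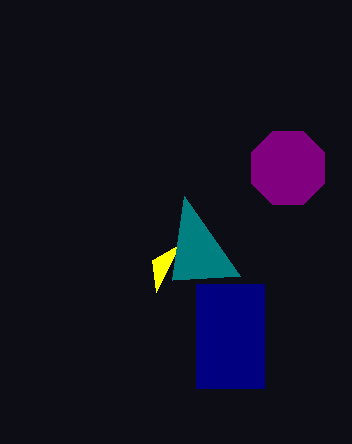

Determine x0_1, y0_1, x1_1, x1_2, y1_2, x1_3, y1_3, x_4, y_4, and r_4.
x0_1 = 196; y0_1 = 284; x1_1 = 264; x1_2 = 156; y1_2 = 292; x1_3 = 240; y1_3 = 276; x_4 = 288; y_4 = 168; r_4 = 40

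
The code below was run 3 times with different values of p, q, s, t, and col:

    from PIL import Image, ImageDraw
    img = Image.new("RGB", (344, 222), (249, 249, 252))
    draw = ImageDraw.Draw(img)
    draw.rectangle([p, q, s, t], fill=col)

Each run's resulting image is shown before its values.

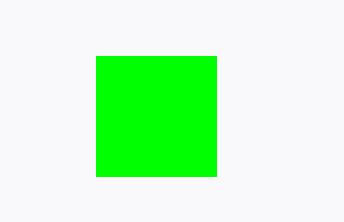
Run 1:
p = 96; q = 56; s = 216; t = 176; col = 'lime'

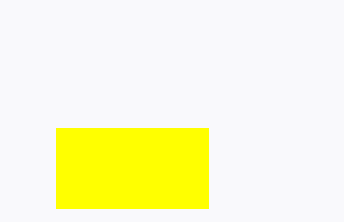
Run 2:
p = 56; q = 128; s = 208; t = 208; col = 'yellow'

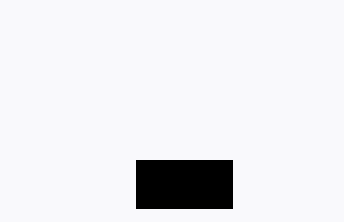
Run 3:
p = 136
q = 160
s = 232
t = 208
col = 'black'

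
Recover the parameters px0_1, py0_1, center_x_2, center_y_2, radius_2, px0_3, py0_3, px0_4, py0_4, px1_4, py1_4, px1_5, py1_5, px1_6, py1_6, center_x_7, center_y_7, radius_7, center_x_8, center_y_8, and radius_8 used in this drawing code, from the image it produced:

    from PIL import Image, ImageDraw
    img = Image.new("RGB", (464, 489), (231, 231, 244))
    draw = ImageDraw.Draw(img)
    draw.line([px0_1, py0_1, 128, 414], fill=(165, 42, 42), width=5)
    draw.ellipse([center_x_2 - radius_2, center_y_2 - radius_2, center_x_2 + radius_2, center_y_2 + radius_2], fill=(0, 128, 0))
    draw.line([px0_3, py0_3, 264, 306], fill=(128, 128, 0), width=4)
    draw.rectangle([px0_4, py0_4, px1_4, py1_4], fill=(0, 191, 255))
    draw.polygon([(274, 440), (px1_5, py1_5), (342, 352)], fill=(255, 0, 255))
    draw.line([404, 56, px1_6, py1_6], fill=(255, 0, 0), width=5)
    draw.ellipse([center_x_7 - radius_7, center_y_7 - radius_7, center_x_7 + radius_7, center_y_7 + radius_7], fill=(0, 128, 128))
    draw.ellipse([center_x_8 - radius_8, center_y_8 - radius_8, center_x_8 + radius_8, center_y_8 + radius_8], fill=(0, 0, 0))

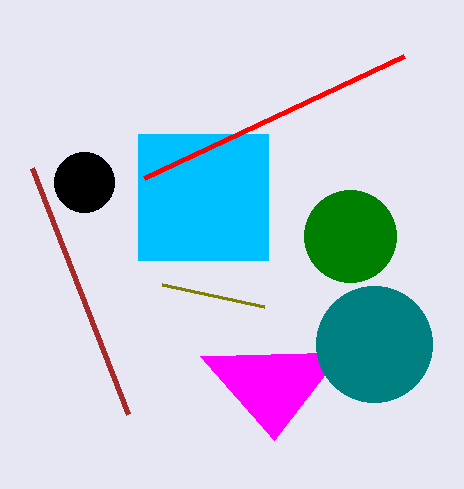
px0_1 = 32, py0_1 = 168, center_x_2 = 350, center_y_2 = 236, radius_2 = 46, px0_3 = 162, py0_3 = 284, px0_4 = 138, py0_4 = 134, px1_4 = 268, py1_4 = 260, px1_5 = 200, py1_5 = 356, px1_6 = 144, py1_6 = 178, center_x_7 = 374, center_y_7 = 344, radius_7 = 58, center_x_8 = 84, center_y_8 = 182, radius_8 = 30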